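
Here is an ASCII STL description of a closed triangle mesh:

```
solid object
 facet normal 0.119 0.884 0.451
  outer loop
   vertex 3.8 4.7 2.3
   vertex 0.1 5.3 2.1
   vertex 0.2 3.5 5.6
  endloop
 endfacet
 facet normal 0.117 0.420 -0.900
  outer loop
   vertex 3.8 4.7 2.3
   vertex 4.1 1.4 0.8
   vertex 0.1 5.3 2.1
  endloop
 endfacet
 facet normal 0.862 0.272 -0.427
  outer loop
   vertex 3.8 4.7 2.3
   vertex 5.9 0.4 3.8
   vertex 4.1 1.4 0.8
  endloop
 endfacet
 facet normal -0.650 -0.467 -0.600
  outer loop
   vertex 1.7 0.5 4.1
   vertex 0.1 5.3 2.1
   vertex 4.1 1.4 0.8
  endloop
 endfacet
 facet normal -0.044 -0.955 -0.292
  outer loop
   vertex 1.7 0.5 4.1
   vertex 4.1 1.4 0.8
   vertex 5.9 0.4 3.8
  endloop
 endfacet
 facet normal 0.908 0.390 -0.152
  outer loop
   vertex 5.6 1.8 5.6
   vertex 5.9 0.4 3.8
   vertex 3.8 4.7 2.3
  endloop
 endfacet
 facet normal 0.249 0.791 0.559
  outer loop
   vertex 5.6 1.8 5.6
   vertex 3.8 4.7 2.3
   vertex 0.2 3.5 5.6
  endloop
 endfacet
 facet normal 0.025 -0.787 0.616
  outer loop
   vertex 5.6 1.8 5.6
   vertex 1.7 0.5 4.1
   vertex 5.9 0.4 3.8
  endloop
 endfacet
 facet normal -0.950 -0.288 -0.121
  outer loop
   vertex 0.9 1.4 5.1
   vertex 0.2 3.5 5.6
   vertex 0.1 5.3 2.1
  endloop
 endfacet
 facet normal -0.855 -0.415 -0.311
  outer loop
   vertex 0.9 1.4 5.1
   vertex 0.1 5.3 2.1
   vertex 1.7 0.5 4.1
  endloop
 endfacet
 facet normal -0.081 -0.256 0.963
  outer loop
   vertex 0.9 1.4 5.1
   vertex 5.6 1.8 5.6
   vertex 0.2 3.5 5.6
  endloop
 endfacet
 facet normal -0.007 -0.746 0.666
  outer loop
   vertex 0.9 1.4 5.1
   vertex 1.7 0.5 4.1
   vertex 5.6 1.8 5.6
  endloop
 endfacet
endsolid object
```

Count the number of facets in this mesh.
12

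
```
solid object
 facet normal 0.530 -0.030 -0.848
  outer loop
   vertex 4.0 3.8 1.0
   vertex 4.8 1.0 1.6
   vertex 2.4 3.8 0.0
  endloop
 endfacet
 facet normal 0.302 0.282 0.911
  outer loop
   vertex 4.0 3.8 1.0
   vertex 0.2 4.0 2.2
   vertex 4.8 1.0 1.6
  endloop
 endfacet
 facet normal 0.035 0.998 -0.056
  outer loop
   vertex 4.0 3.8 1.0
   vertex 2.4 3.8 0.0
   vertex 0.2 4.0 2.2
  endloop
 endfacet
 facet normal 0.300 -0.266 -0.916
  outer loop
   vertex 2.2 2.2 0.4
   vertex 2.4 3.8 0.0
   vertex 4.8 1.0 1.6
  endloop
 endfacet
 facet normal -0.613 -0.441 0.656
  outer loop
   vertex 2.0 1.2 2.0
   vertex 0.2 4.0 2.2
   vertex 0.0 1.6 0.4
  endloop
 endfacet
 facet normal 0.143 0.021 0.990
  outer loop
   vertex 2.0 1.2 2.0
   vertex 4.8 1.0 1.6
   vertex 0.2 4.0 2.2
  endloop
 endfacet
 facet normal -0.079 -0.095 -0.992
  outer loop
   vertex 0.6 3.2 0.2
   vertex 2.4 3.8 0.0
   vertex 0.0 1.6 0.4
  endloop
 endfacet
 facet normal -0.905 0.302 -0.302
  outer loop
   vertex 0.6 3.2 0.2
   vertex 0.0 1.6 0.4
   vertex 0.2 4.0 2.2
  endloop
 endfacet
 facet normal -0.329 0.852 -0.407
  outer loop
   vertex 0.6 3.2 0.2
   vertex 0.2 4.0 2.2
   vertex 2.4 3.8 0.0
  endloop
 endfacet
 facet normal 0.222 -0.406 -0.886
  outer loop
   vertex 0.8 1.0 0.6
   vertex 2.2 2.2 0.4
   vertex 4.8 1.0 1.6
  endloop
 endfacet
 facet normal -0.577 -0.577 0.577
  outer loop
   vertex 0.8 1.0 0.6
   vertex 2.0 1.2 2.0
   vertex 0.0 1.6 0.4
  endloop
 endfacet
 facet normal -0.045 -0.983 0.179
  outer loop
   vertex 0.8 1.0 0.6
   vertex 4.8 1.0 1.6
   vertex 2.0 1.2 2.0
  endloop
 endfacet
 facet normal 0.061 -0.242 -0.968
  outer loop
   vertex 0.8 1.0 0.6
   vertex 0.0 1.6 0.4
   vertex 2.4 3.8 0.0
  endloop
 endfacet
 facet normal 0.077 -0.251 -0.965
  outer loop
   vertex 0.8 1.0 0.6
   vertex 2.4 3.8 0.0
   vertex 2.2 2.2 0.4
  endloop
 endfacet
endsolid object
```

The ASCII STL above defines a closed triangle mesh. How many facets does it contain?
14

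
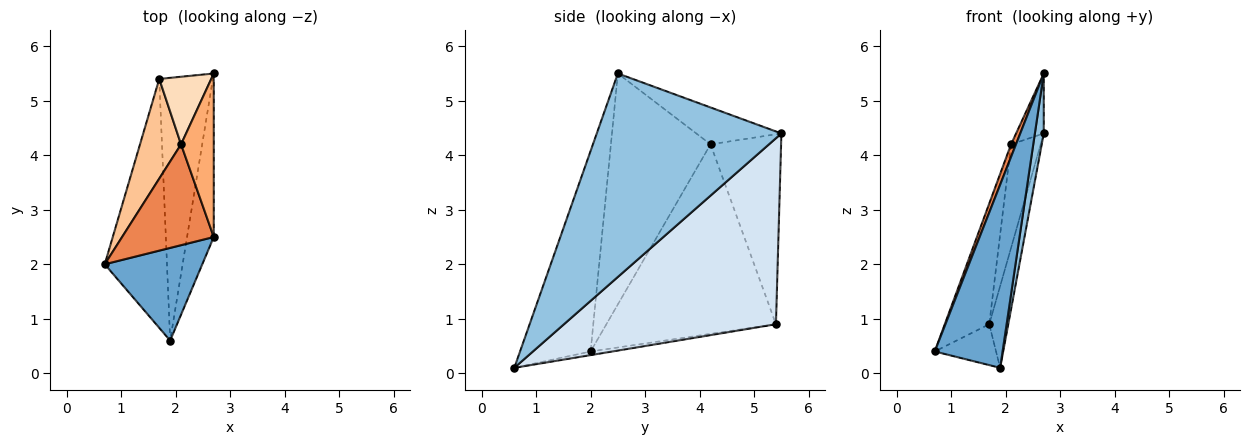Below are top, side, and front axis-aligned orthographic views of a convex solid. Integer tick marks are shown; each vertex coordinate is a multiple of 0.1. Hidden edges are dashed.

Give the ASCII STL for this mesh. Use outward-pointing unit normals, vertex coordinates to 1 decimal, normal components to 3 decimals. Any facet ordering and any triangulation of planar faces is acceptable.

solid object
 facet normal -0.680 -0.654 0.331
  outer loop
   vertex 2.7 2.5 5.5
   vertex 0.7 2.0 0.4
   vertex 1.9 0.6 0.1
  endloop
 endfacet
 facet normal 0.990 -0.048 -0.130
  outer loop
   vertex 2.7 2.5 5.5
   vertex 1.9 0.6 0.1
   vertex 2.7 5.5 4.4
  endloop
 endfacet
 facet normal -0.058 0.162 -0.985
  outer loop
   vertex 1.7 5.4 0.9
   vertex 1.9 0.6 0.1
   vertex 0.7 2.0 0.4
  endloop
 endfacet
 facet normal 0.957 0.086 -0.276
  outer loop
   vertex 1.7 5.4 0.9
   vertex 2.7 5.5 4.4
   vertex 1.9 0.6 0.1
  endloop
 endfacet
 facet normal -0.928 -0.046 0.369
  outer loop
   vertex 2.1 4.2 4.2
   vertex 0.7 2.0 0.4
   vertex 2.7 2.5 5.5
  endloop
 endfacet
 facet normal -0.727 0.236 0.645
  outer loop
   vertex 2.1 4.2 4.2
   vertex 2.7 2.5 5.5
   vertex 2.7 5.5 4.4
  endloop
 endfacet
 facet normal -0.947 0.248 0.205
  outer loop
   vertex 2.1 4.2 4.2
   vertex 1.7 5.4 0.9
   vertex 0.7 2.0 0.4
  endloop
 endfacet
 facet normal -0.894 0.375 0.245
  outer loop
   vertex 2.1 4.2 4.2
   vertex 2.7 5.5 4.4
   vertex 1.7 5.4 0.9
  endloop
 endfacet
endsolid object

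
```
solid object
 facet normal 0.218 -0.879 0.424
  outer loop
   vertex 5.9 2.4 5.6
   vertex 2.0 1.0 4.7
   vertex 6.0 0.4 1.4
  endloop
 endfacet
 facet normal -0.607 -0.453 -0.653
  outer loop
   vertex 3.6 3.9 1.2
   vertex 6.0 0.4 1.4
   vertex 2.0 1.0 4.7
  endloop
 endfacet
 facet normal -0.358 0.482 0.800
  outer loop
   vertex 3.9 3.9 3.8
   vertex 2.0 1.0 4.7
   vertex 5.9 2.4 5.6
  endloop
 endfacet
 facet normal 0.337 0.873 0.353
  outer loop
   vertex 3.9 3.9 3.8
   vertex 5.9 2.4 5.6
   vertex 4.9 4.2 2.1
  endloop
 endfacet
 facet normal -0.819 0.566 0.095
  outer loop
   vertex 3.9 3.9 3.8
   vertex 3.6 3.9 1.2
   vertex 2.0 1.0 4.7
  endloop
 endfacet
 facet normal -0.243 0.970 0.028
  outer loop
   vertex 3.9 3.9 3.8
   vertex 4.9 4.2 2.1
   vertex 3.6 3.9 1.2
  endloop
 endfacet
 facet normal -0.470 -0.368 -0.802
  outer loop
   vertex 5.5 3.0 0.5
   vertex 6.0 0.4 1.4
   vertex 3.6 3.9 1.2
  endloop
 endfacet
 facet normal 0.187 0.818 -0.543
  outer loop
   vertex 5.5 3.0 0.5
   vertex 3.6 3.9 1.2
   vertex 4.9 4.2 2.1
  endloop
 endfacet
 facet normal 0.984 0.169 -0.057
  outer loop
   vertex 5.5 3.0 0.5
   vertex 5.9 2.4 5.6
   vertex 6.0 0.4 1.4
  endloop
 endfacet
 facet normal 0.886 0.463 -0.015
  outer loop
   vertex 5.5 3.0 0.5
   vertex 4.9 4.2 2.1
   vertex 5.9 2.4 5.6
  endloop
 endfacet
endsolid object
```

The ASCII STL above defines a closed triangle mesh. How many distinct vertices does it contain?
7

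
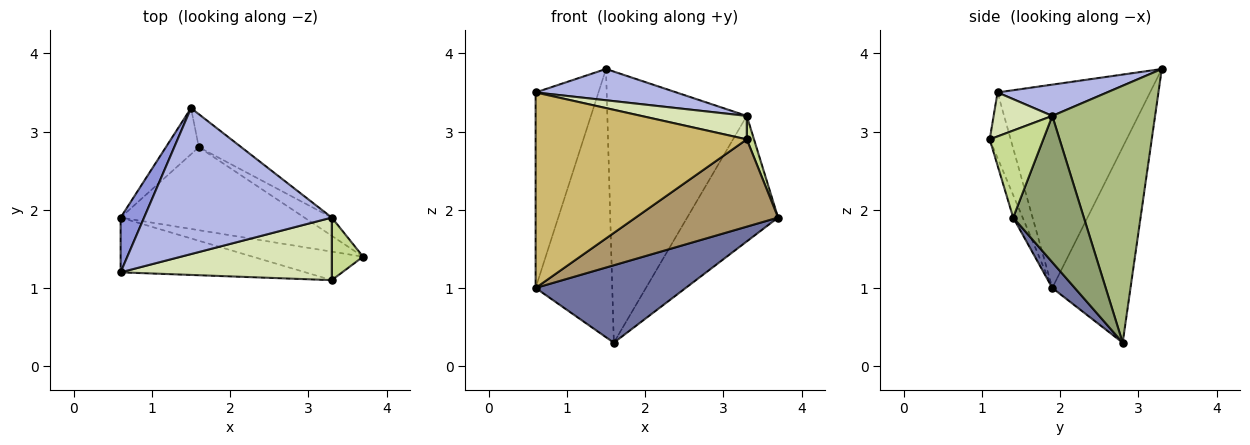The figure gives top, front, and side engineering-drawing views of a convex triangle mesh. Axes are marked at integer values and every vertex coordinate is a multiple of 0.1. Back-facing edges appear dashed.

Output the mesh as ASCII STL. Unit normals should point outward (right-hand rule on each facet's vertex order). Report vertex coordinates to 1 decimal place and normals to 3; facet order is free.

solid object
 facet normal 0.102 -0.679 -0.727
  outer loop
   vertex 1.6 2.8 0.3
   vertex 3.7 1.4 1.9
   vertex 0.6 1.9 1.0
  endloop
 endfacet
 facet normal -0.709 0.695 -0.120
  outer loop
   vertex 1.6 2.8 0.3
   vertex 0.6 1.9 1.0
   vertex 1.5 3.3 3.8
  endloop
 endfacet
 facet normal -0.919 0.379 0.106
  outer loop
   vertex 0.6 1.2 3.5
   vertex 1.5 3.3 3.8
   vertex 0.6 1.9 1.0
  endloop
 endfacet
 facet normal 0.161 -0.207 0.965
  outer loop
   vertex 3.3 1.9 3.2
   vertex 1.5 3.3 3.8
   vertex 0.6 1.2 3.5
  endloop
 endfacet
 facet normal 0.610 0.784 -0.114
  outer loop
   vertex 3.3 1.9 3.2
   vertex 3.7 1.4 1.9
   vertex 1.6 2.8 0.3
  endloop
 endfacet
 facet normal 0.591 0.801 -0.098
  outer loop
   vertex 3.3 1.9 3.2
   vertex 1.6 2.8 0.3
   vertex 1.5 3.3 3.8
  endloop
 endfacet
 facet normal 0.934 -0.126 0.336
  outer loop
   vertex 3.3 1.1 2.9
   vertex 3.7 1.4 1.9
   vertex 3.3 1.9 3.2
  endloop
 endfacet
 facet normal 0.191 -0.345 0.919
  outer loop
   vertex 3.3 1.1 2.9
   vertex 3.3 1.9 3.2
   vertex 0.6 1.2 3.5
  endloop
 endfacet
 facet normal -0.063 -0.949 -0.310
  outer loop
   vertex 3.3 1.1 2.9
   vertex 0.6 1.9 1.0
   vertex 3.7 1.4 1.9
  endloop
 endfacet
 facet normal -0.095 -0.959 -0.268
  outer loop
   vertex 3.3 1.1 2.9
   vertex 0.6 1.2 3.5
   vertex 0.6 1.9 1.0
  endloop
 endfacet
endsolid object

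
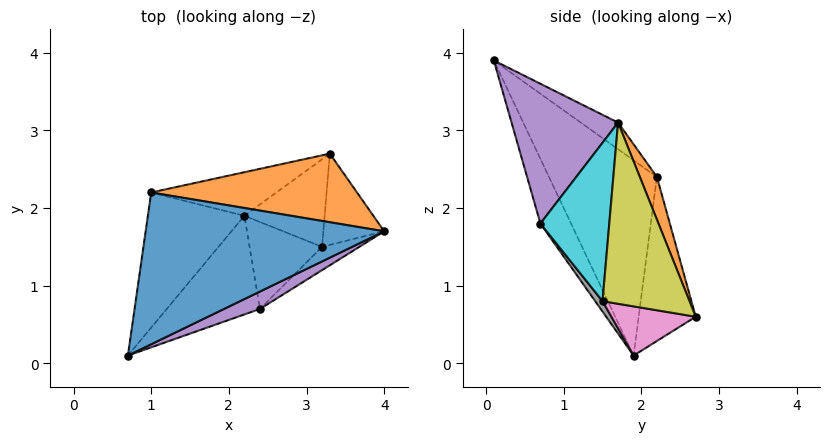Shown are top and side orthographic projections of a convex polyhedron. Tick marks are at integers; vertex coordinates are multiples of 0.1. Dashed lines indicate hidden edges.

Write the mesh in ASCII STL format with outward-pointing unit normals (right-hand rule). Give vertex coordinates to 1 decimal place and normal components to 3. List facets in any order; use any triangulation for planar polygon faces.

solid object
 facet normal -0.090 0.587 0.804
  outer loop
   vertex 1.0 2.2 2.4
   vertex 0.7 0.1 3.9
   vertex 4.0 1.7 3.1
  endloop
 endfacet
 facet normal 0.073 0.933 0.353
  outer loop
   vertex 1.0 2.2 2.4
   vertex 4.0 1.7 3.1
   vertex 3.3 2.7 0.6
  endloop
 endfacet
 facet normal -0.881 -0.185 -0.435
  outer loop
   vertex 1.0 2.2 2.4
   vertex 2.2 1.9 0.1
   vertex 0.7 0.1 3.9
  endloop
 endfacet
 facet normal -0.447 0.827 -0.341
  outer loop
   vertex 1.0 2.2 2.4
   vertex 3.3 2.7 0.6
   vertex 2.2 1.9 0.1
  endloop
 endfacet
 facet normal 0.456 -0.882 0.117
  outer loop
   vertex 2.4 0.7 1.8
   vertex 4.0 1.7 3.1
   vertex 0.7 0.1 3.9
  endloop
 endfacet
 facet normal -0.355 -0.783 -0.511
  outer loop
   vertex 2.4 0.7 1.8
   vertex 0.7 0.1 3.9
   vertex 2.2 1.9 0.1
  endloop
 endfacet
 facet normal 0.514 -0.183 -0.838
  outer loop
   vertex 3.2 1.5 0.8
   vertex 2.2 1.9 0.1
   vertex 3.3 2.7 0.6
  endloop
 endfacet
 facet normal 0.083 -0.810 -0.581
  outer loop
   vertex 3.2 1.5 0.8
   vertex 2.4 0.7 1.8
   vertex 2.2 1.9 0.1
  endloop
 endfacet
 facet normal 0.940 -0.131 -0.316
  outer loop
   vertex 3.2 1.5 0.8
   vertex 3.3 2.7 0.6
   vertex 4.0 1.7 3.1
  endloop
 endfacet
 facet normal 0.605 -0.783 -0.142
  outer loop
   vertex 3.2 1.5 0.8
   vertex 4.0 1.7 3.1
   vertex 2.4 0.7 1.8
  endloop
 endfacet
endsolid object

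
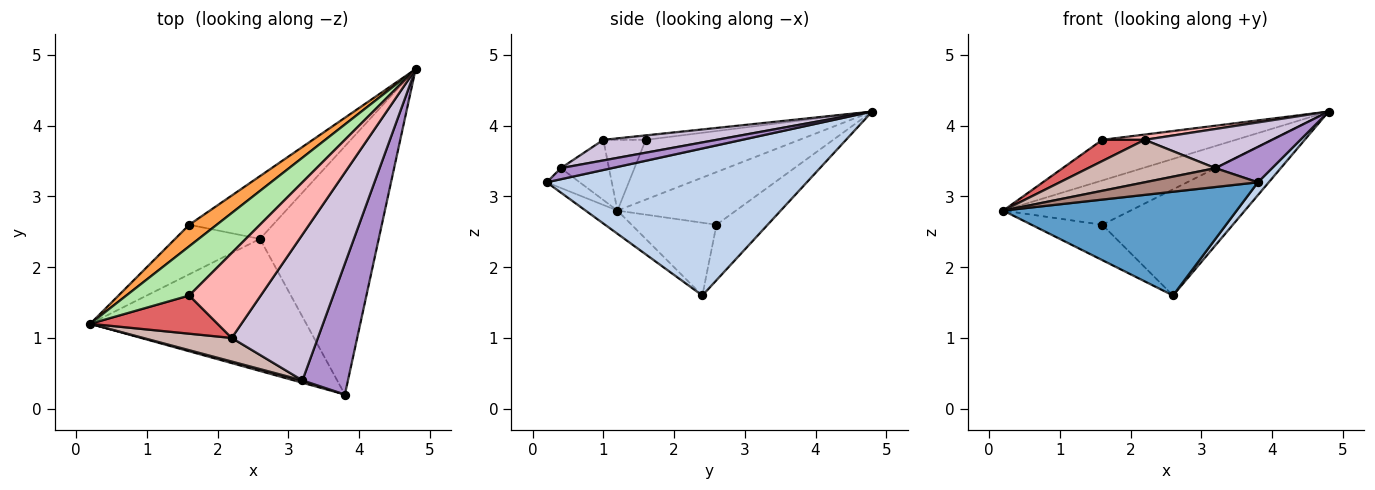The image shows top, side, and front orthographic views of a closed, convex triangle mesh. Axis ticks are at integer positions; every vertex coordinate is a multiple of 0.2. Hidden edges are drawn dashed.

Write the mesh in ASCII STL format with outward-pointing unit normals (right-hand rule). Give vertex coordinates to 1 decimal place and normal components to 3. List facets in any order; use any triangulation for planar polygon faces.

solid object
 facet normal -0.084 -0.616 -0.784
  outer loop
   vertex 2.6 2.4 1.6
   vertex 3.8 0.2 3.2
   vertex 0.2 1.2 2.8
  endloop
 endfacet
 facet normal 0.778 -0.033 -0.628
  outer loop
   vertex 2.6 2.4 1.6
   vertex 4.8 4.8 4.2
   vertex 3.8 0.2 3.2
  endloop
 endfacet
 facet normal -0.642 0.690 0.335
  outer loop
   vertex 1.6 2.6 2.6
   vertex 0.2 1.2 2.8
   vertex 4.8 4.8 4.2
  endloop
 endfacet
 facet normal -0.572 0.477 -0.667
  outer loop
   vertex 1.6 2.6 2.6
   vertex 2.6 2.4 1.6
   vertex 0.2 1.2 2.8
  endloop
 endfacet
 facet normal -0.319 0.816 -0.483
  outer loop
   vertex 1.6 2.6 2.6
   vertex 4.8 4.8 4.2
   vertex 2.6 2.4 1.6
  endloop
 endfacet
 facet normal -0.591 0.513 0.622
  outer loop
   vertex 1.6 1.6 3.8
   vertex 4.8 4.8 4.2
   vertex 0.2 1.2 2.8
  endloop
 endfacet
 facet normal -0.437 -0.437 0.786
  outer loop
   vertex 1.6 1.6 3.8
   vertex 0.2 1.2 2.8
   vertex 2.2 1.0 3.8
  endloop
 endfacet
 facet normal -0.062 -0.062 0.996
  outer loop
   vertex 1.6 1.6 3.8
   vertex 2.2 1.0 3.8
   vertex 4.8 4.8 4.2
  endloop
 endfacet
 facet normal 0.229 -0.254 0.940
  outer loop
   vertex 3.2 0.4 3.4
   vertex 3.8 0.2 3.2
   vertex 4.8 4.8 4.2
  endloop
 endfacet
 facet normal 0.225 -0.253 0.941
  outer loop
   vertex 3.2 0.4 3.4
   vertex 4.8 4.8 4.2
   vertex 2.2 1.0 3.8
  endloop
 endfacet
 facet normal -0.278 -0.953 0.119
  outer loop
   vertex 3.2 0.4 3.4
   vertex 0.2 1.2 2.8
   vertex 3.8 0.2 3.2
  endloop
 endfacet
 facet normal -0.314 -0.830 0.461
  outer loop
   vertex 3.2 0.4 3.4
   vertex 2.2 1.0 3.8
   vertex 0.2 1.2 2.8
  endloop
 endfacet
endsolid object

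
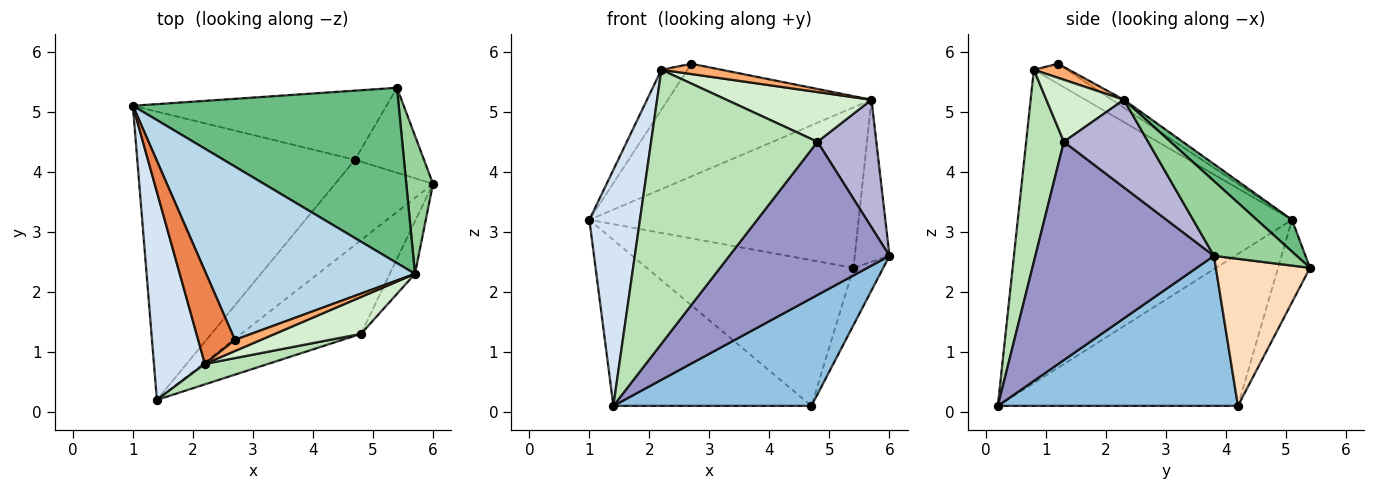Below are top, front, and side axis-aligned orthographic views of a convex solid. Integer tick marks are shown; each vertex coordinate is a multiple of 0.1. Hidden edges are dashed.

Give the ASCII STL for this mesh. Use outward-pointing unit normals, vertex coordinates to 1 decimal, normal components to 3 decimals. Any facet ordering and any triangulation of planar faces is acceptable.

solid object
 facet normal -0.517 0.427 -0.742
  outer loop
   vertex 4.7 4.2 0.1
   vertex 1.4 0.2 0.1
   vertex 1.0 5.1 3.2
  endloop
 endfacet
 facet normal 0.689 -0.569 -0.449
  outer loop
   vertex 4.7 4.2 0.1
   vertex 6.0 3.8 2.6
   vertex 1.4 0.2 0.1
  endloop
 endfacet
 facet normal -0.032 0.545 0.838
  outer loop
   vertex 5.7 2.3 5.2
   vertex 1.0 5.1 3.2
   vertex 2.7 1.2 5.8
  endloop
 endfacet
 facet normal -0.971 -0.179 0.158
  outer loop
   vertex 2.2 0.8 5.7
   vertex 1.0 5.1 3.2
   vertex 1.4 0.2 0.1
  endloop
 endfacet
 facet normal -0.447 0.353 0.822
  outer loop
   vertex 2.2 0.8 5.7
   vertex 2.7 1.2 5.8
   vertex 1.0 5.1 3.2
  endloop
 endfacet
 facet normal 0.368 -0.631 0.683
  outer loop
   vertex 2.2 0.8 5.7
   vertex 5.7 2.3 5.2
   vertex 2.7 1.2 5.8
  endloop
 endfacet
 facet normal -0.138 0.895 -0.425
  outer loop
   vertex 5.4 5.4 2.4
   vertex 4.7 4.2 0.1
   vertex 1.0 5.1 3.2
  endloop
 endfacet
 facet normal 0.870 0.275 -0.408
  outer loop
   vertex 5.4 5.4 2.4
   vertex 6.0 3.8 2.6
   vertex 4.7 4.2 0.1
  endloop
 endfacet
 facet normal 0.088 0.672 0.735
  outer loop
   vertex 5.4 5.4 2.4
   vertex 1.0 5.1 3.2
   vertex 5.7 2.3 5.2
  endloop
 endfacet
 facet normal 0.876 0.368 0.313
  outer loop
   vertex 5.4 5.4 2.4
   vertex 5.7 2.3 5.2
   vertex 6.0 3.8 2.6
  endloop
 endfacet
 facet normal 0.221 -0.973 0.073
  outer loop
   vertex 4.8 1.3 4.5
   vertex 2.2 0.8 5.7
   vertex 1.4 0.2 0.1
  endloop
 endfacet
 facet normal 0.395 -0.738 0.547
  outer loop
   vertex 4.8 1.3 4.5
   vertex 5.7 2.3 5.2
   vertex 2.2 0.8 5.7
  endloop
 endfacet
 facet normal 0.689 -0.618 -0.378
  outer loop
   vertex 4.8 1.3 4.5
   vertex 1.4 0.2 0.1
   vertex 6.0 3.8 2.6
  endloop
 endfacet
 facet normal 0.798 -0.557 -0.230
  outer loop
   vertex 4.8 1.3 4.5
   vertex 6.0 3.8 2.6
   vertex 5.7 2.3 5.2
  endloop
 endfacet
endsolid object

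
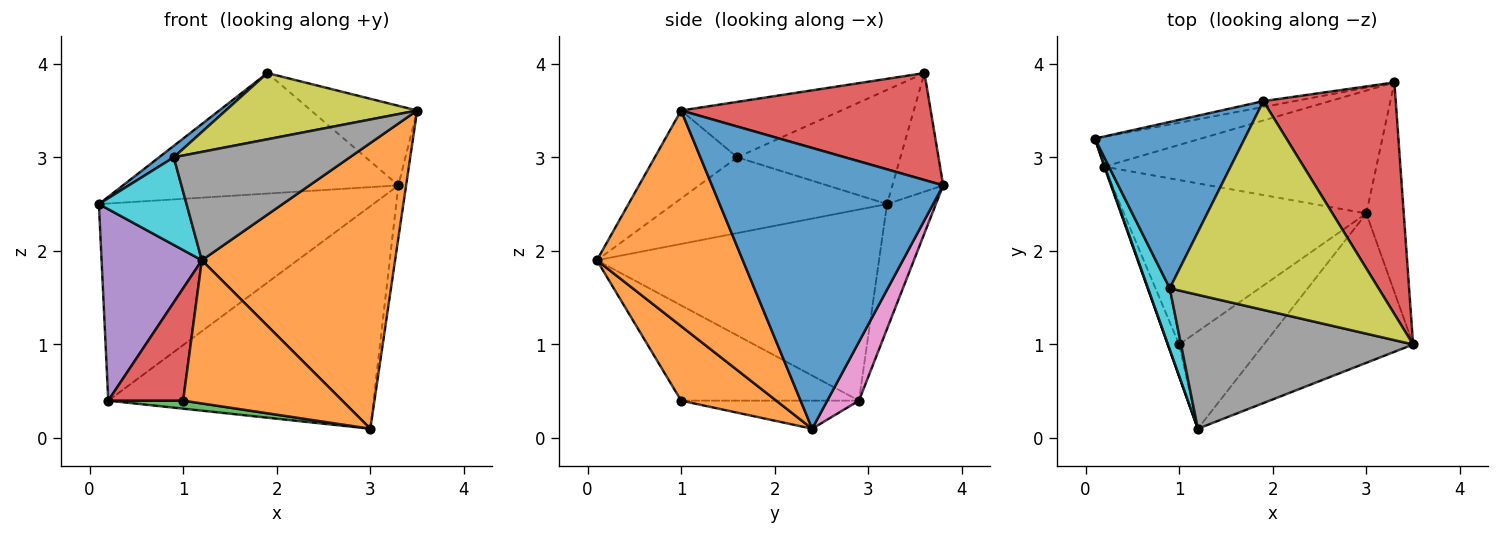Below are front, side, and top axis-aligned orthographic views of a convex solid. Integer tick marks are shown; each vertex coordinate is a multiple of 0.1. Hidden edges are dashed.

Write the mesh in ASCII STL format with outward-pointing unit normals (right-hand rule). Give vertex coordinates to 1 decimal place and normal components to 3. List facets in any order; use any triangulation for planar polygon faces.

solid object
 facet normal 0.991 0.033 -0.132
  outer loop
   vertex 3.0 2.4 0.1
   vertex 3.3 3.8 2.7
   vertex 3.5 1.0 3.5
  endloop
 endfacet
 facet normal 0.556 -0.737 -0.385
  outer loop
   vertex 1.2 0.1 1.9
   vertex 3.0 2.4 0.1
   vertex 3.5 1.0 3.5
  endloop
 endfacet
 facet normal -0.181 0.982 -0.048
  outer loop
   vertex 1.9 3.6 3.9
   vertex 3.3 3.8 2.7
   vertex 0.1 3.2 2.5
  endloop
 endfacet
 facet normal 0.607 0.258 0.751
  outer loop
   vertex 1.9 3.6 3.9
   vertex 3.5 1.0 3.5
   vertex 3.3 3.8 2.7
  endloop
 endfacet
 facet normal -0.942 -0.335 0.003
  outer loop
   vertex 0.2 2.9 0.4
   vertex 1.2 0.1 1.9
   vertex 0.1 3.2 2.5
  endloop
 endfacet
 facet normal -0.173 0.974 -0.147
  outer loop
   vertex 0.2 2.9 0.4
   vertex 0.1 3.2 2.5
   vertex 3.3 3.8 2.7
  endloop
 endfacet
 facet normal 0.104 0.871 -0.481
  outer loop
   vertex 0.2 2.9 0.4
   vertex 3.3 3.8 2.7
   vertex 3.0 2.4 0.1
  endloop
 endfacet
 facet normal -0.283 -0.603 0.746
  outer loop
   vertex 0.9 1.6 3.0
   vertex 1.2 0.1 1.9
   vertex 3.5 1.0 3.5
  endloop
 endfacet
 facet normal -0.245 -0.293 0.924
  outer loop
   vertex 0.9 1.6 3.0
   vertex 3.5 1.0 3.5
   vertex 1.9 3.6 3.9
  endloop
 endfacet
 facet normal -0.894 -0.367 0.256
  outer loop
   vertex 0.9 1.6 3.0
   vertex 0.1 3.2 2.5
   vertex 1.2 0.1 1.9
  endloop
 endfacet
 facet normal -0.605 -0.055 0.794
  outer loop
   vertex 0.9 1.6 3.0
   vertex 1.9 3.6 3.9
   vertex 0.1 3.2 2.5
  endloop
 endfacet
 facet normal 0.443 -0.741 -0.504
  outer loop
   vertex 1.0 1.0 0.4
   vertex 3.0 2.4 0.1
   vertex 1.2 0.1 1.9
  endloop
 endfacet
 facet normal -0.115 -0.048 -0.992
  outer loop
   vertex 1.0 1.0 0.4
   vertex 0.2 2.9 0.4
   vertex 3.0 2.4 0.1
  endloop
 endfacet
 facet normal -0.916 -0.386 -0.109
  outer loop
   vertex 1.0 1.0 0.4
   vertex 1.2 0.1 1.9
   vertex 0.2 2.9 0.4
  endloop
 endfacet
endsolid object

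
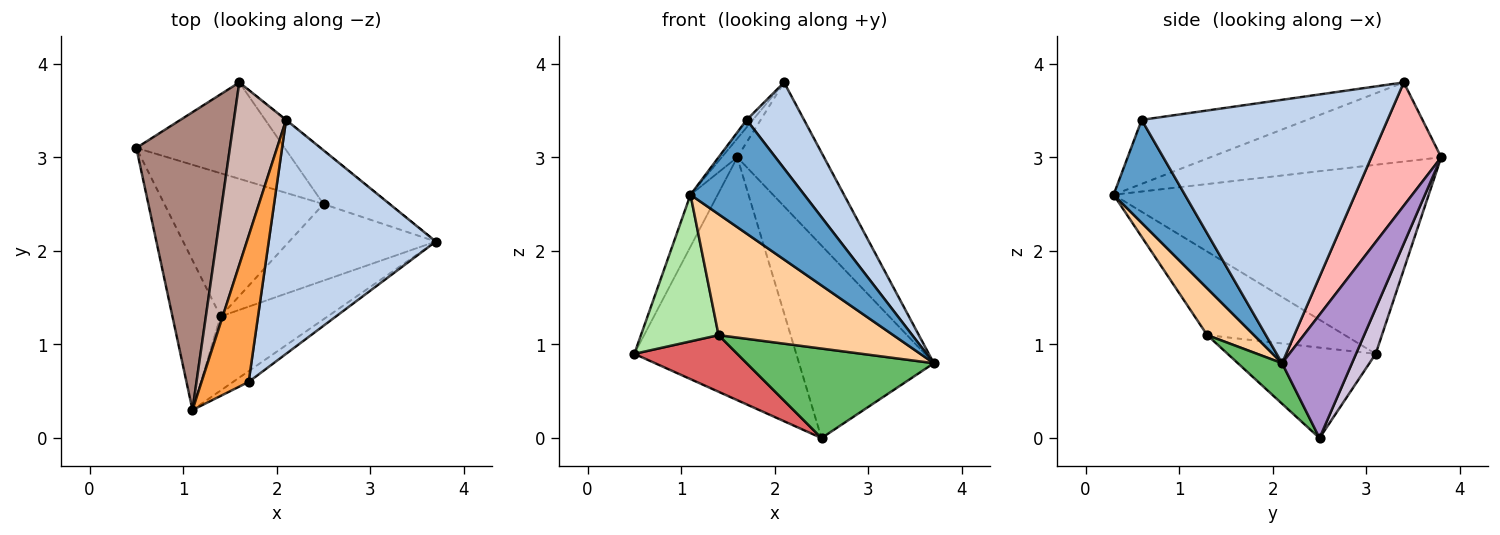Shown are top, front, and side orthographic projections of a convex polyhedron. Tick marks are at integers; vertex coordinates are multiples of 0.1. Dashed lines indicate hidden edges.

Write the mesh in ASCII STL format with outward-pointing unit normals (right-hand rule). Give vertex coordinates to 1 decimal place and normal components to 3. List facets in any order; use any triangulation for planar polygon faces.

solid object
 facet normal 0.529 -0.845 -0.080
  outer loop
   vertex 1.7 0.6 3.4
   vertex 1.1 0.3 2.6
   vertex 3.7 2.1 0.8
  endloop
 endfacet
 facet normal 0.828 -0.193 0.526
  outer loop
   vertex 1.7 0.6 3.4
   vertex 3.7 2.1 0.8
   vertex 2.1 3.4 3.8
  endloop
 endfacet
 facet normal -0.805 0.030 0.592
  outer loop
   vertex 1.7 0.6 3.4
   vertex 2.1 3.4 3.8
   vertex 1.1 0.3 2.6
  endloop
 endfacet
 facet normal 0.223 -0.831 -0.510
  outer loop
   vertex 1.4 1.3 1.1
   vertex 3.7 2.1 0.8
   vertex 1.1 0.3 2.6
  endloop
 endfacet
 facet normal 0.177 -0.748 -0.639
  outer loop
   vertex 1.4 1.3 1.1
   vertex 2.5 2.5 0.0
   vertex 3.7 2.1 0.8
  endloop
 endfacet
 facet normal -0.779 -0.439 -0.448
  outer loop
   vertex 1.4 1.3 1.1
   vertex 1.1 0.3 2.6
   vertex 0.5 3.1 0.9
  endloop
 endfacet
 facet normal -0.467 -0.325 -0.822
  outer loop
   vertex 1.4 1.3 1.1
   vertex 0.5 3.1 0.9
   vertex 2.5 2.5 0.0
  endloop
 endfacet
 facet normal 0.627 0.779 -0.003
  outer loop
   vertex 1.6 3.8 3.0
   vertex 2.1 3.4 3.8
   vertex 3.7 2.1 0.8
  endloop
 endfacet
 facet normal 0.447 0.862 -0.239
  outer loop
   vertex 1.6 3.8 3.0
   vertex 3.7 2.1 0.8
   vertex 2.5 2.5 0.0
  endloop
 endfacet
 facet normal 0.112 0.924 -0.367
  outer loop
   vertex 1.6 3.8 3.0
   vertex 2.5 2.5 0.0
   vertex 0.5 3.1 0.9
  endloop
 endfacet
 facet normal -0.894 0.077 0.442
  outer loop
   vertex 1.6 3.8 3.0
   vertex 0.5 3.1 0.9
   vertex 1.1 0.3 2.6
  endloop
 endfacet
 facet normal -0.834 0.056 0.549
  outer loop
   vertex 1.6 3.8 3.0
   vertex 1.1 0.3 2.6
   vertex 2.1 3.4 3.8
  endloop
 endfacet
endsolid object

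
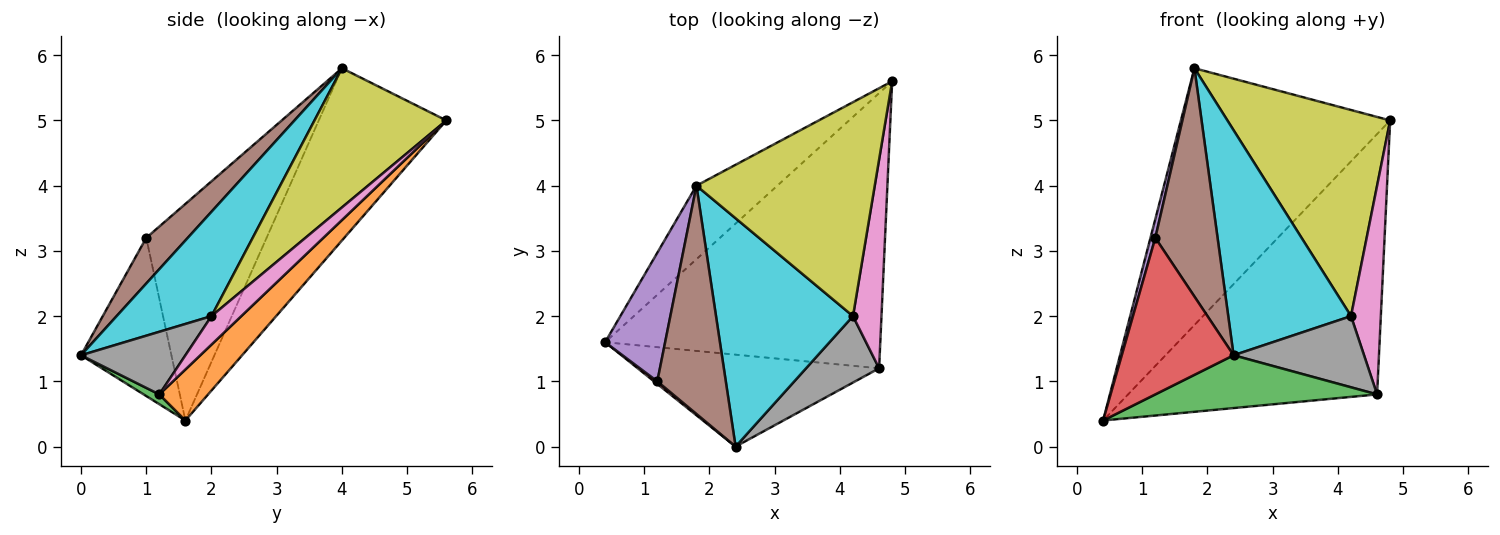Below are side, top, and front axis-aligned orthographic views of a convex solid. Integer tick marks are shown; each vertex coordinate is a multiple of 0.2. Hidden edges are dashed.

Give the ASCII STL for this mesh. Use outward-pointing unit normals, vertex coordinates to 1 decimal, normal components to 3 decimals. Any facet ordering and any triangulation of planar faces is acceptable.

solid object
 facet normal -0.506 0.829 -0.238
  outer loop
   vertex 1.8 4.0 5.8
   vertex 4.8 5.6 5.0
   vertex 0.4 1.6 0.4
  endloop
 endfacet
 facet normal 0.133 0.681 -0.720
  outer loop
   vertex 4.6 1.2 0.8
   vertex 0.4 1.6 0.4
   vertex 4.8 5.6 5.0
  endloop
 endfacet
 facet normal 0.035 -0.498 -0.867
  outer loop
   vertex 4.6 1.2 0.8
   vertex 2.4 0.0 1.4
   vertex 0.4 1.6 0.4
  endloop
 endfacet
 facet normal -0.629 -0.778 0.013
  outer loop
   vertex 1.2 1.0 3.2
   vertex 0.4 1.6 0.4
   vertex 2.4 0.0 1.4
  endloop
 endfacet
 facet normal -0.963 -0.039 0.267
  outer loop
   vertex 1.2 1.0 3.2
   vertex 1.8 4.0 5.8
   vertex 0.4 1.6 0.4
  endloop
 endfacet
 facet normal 0.426 -0.640 0.640
  outer loop
   vertex 1.2 1.0 3.2
   vertex 2.4 0.0 1.4
   vertex 1.8 4.0 5.8
  endloop
 endfacet
 facet normal 0.577 -0.577 0.577
  outer loop
   vertex 4.2 2.0 2.0
   vertex 4.6 1.2 0.8
   vertex 4.8 5.6 5.0
  endloop
 endfacet
 facet normal 0.505 -0.631 0.589
  outer loop
   vertex 4.2 2.0 2.0
   vertex 2.4 0.0 1.4
   vertex 4.6 1.2 0.8
  endloop
 endfacet
 facet normal 0.490 -0.605 0.628
  outer loop
   vertex 4.2 2.0 2.0
   vertex 4.8 5.6 5.0
   vertex 1.8 4.0 5.8
  endloop
 endfacet
 facet normal 0.477 -0.617 0.626
  outer loop
   vertex 4.2 2.0 2.0
   vertex 1.8 4.0 5.8
   vertex 2.4 0.0 1.4
  endloop
 endfacet
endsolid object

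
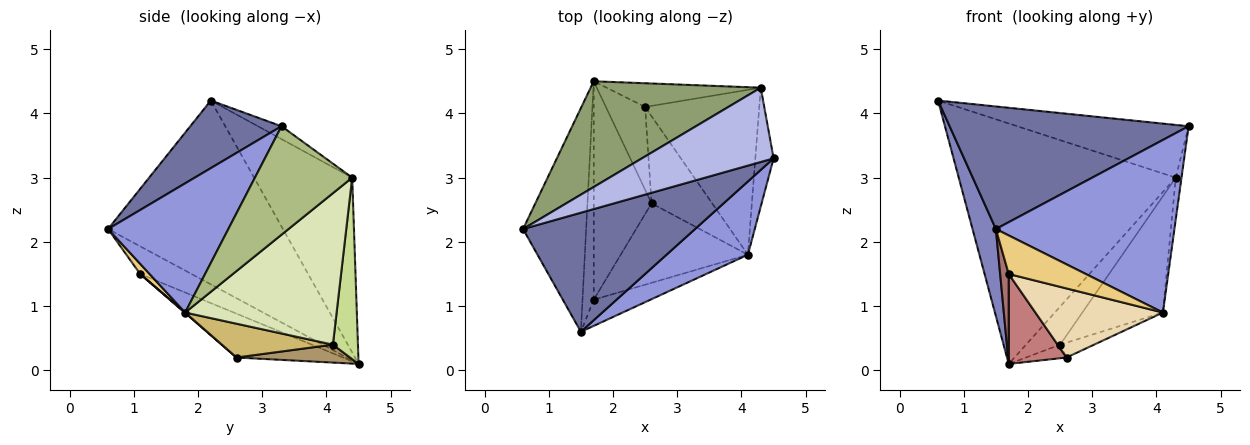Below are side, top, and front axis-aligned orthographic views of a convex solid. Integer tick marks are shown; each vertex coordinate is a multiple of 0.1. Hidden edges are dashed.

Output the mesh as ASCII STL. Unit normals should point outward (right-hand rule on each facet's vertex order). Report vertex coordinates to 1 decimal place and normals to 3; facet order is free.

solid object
 facet normal 0.264 -0.692 0.672
  outer loop
   vertex 1.5 0.6 2.2
   vertex 4.5 3.3 3.8
   vertex 0.6 2.2 4.2
  endloop
 endfacet
 facet normal -0.938 -0.125 -0.322
  outer loop
   vertex 1.5 0.6 2.2
   vertex 0.6 2.2 4.2
   vertex 1.7 4.5 0.1
  endloop
 endfacet
 facet normal 0.527 -0.782 0.332
  outer loop
   vertex 4.1 1.8 0.9
   vertex 4.5 3.3 3.8
   vertex 1.5 0.6 2.2
  endloop
 endfacet
 facet normal -0.079 0.577 0.813
  outer loop
   vertex 4.3 4.4 3.0
   vertex 0.6 2.2 4.2
   vertex 4.5 3.3 3.8
  endloop
 endfacet
 facet normal -0.382 0.846 0.372
  outer loop
   vertex 4.3 4.4 3.0
   vertex 1.7 4.5 0.1
   vertex 0.6 2.2 4.2
  endloop
 endfacet
 facet normal 0.984 0.058 -0.166
  outer loop
   vertex 4.3 4.4 3.0
   vertex 4.5 3.3 3.8
   vertex 4.1 1.8 0.9
  endloop
 endfacet
 facet normal 0.529 0.720 -0.449
  outer loop
   vertex 2.5 4.1 0.4
   vertex 1.7 4.5 0.1
   vertex 4.3 4.4 3.0
  endloop
 endfacet
 facet normal 0.735 0.391 -0.554
  outer loop
   vertex 2.5 4.1 0.4
   vertex 4.3 4.4 3.0
   vertex 4.1 1.8 0.9
  endloop
 endfacet
 facet normal 0.411 0.147 -0.900
  outer loop
   vertex 2.5 4.1 0.4
   vertex 2.6 2.6 0.2
   vertex 1.7 4.5 0.1
  endloop
 endfacet
 facet normal 0.482 0.147 -0.864
  outer loop
   vertex 2.5 4.1 0.4
   vertex 4.1 1.8 0.9
   vertex 2.6 2.6 0.2
  endloop
 endfacet
 facet normal 0.100 -0.823 -0.559
  outer loop
   vertex 1.7 1.1 1.5
   vertex 4.1 1.8 0.9
   vertex 1.5 0.6 2.2
  endloop
 endfacet
 facet normal 0.003 -0.656 -0.755
  outer loop
   vertex 1.7 1.1 1.5
   vertex 2.6 2.6 0.2
   vertex 4.1 1.8 0.9
  endloop
 endfacet
 facet normal -0.916 -0.153 -0.371
  outer loop
   vertex 1.7 1.1 1.5
   vertex 1.5 0.6 2.2
   vertex 1.7 4.5 0.1
  endloop
 endfacet
 facet normal -0.574 -0.312 -0.757
  outer loop
   vertex 1.7 1.1 1.5
   vertex 1.7 4.5 0.1
   vertex 2.6 2.6 0.2
  endloop
 endfacet
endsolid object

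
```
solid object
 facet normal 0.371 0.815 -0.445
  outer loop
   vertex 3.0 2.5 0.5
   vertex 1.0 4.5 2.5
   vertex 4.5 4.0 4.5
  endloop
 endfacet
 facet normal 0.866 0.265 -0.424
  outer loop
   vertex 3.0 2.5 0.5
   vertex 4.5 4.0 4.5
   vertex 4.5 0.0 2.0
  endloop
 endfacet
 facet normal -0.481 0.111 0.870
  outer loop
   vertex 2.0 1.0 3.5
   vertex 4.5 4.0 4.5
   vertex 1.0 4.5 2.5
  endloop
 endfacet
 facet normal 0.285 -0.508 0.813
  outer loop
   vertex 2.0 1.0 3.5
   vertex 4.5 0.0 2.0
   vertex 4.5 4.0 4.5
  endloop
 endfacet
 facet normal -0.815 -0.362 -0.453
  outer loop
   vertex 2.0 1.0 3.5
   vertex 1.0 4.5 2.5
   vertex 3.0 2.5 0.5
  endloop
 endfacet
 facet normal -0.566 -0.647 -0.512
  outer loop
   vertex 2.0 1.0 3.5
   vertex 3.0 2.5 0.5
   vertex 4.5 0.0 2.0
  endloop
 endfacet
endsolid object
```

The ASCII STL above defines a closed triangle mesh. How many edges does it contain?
9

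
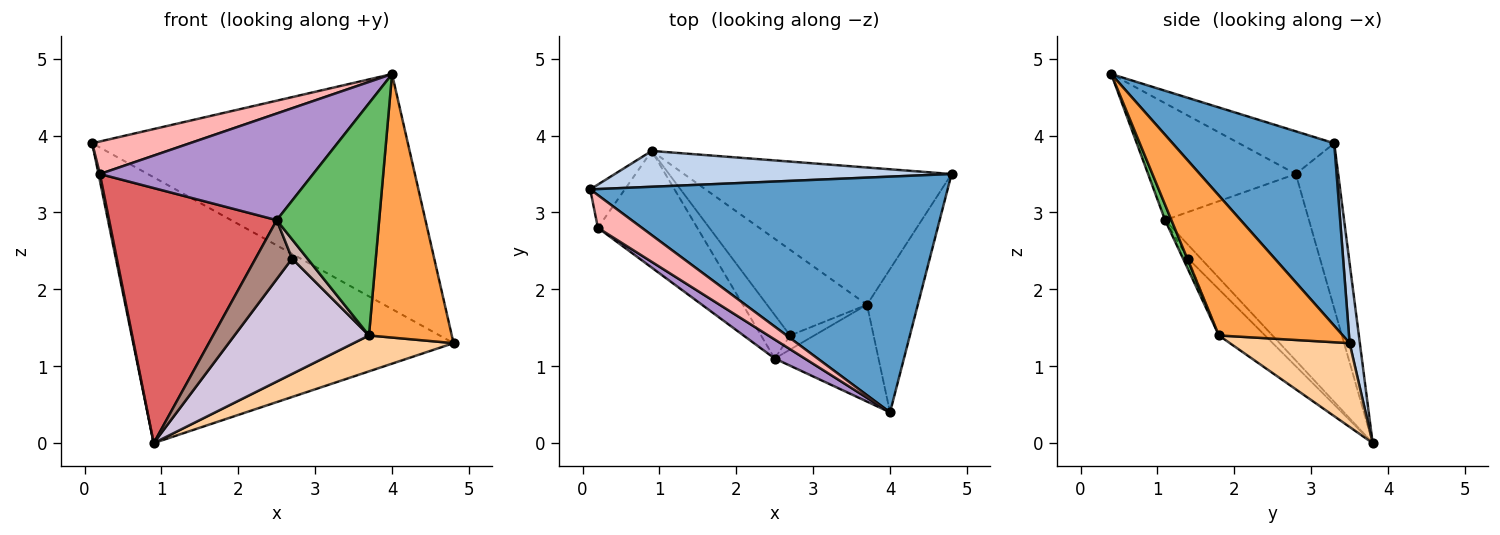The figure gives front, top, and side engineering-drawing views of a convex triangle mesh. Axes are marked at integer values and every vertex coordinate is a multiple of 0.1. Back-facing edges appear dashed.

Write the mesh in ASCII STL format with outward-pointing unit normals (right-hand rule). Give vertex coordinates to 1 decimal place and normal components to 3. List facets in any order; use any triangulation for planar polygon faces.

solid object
 facet normal 0.340 0.664 0.666
  outer loop
   vertex 4.0 0.4 4.8
   vertex 4.8 3.5 1.3
   vertex 0.1 3.3 3.9
  endloop
 endfacet
 facet normal 0.032 0.991 0.133
  outer loop
   vertex 0.9 3.8 0.0
   vertex 0.1 3.3 3.9
   vertex 4.8 3.5 1.3
  endloop
 endfacet
 facet normal 0.796 -0.532 -0.289
  outer loop
   vertex 3.7 1.8 1.4
   vertex 4.8 3.5 1.3
   vertex 4.0 0.4 4.8
  endloop
 endfacet
 facet normal 0.290 -0.242 -0.926
  outer loop
   vertex 3.7 1.8 1.4
   vertex 0.9 3.8 0.0
   vertex 4.8 3.5 1.3
  endloop
 endfacet
 facet normal 0.057 -0.921 -0.384
  outer loop
   vertex 2.5 1.1 2.9
   vertex 3.7 1.8 1.4
   vertex 4.0 0.4 4.8
  endloop
 endfacet
 facet normal -0.978 -0.032 -0.205
  outer loop
   vertex 0.2 2.8 3.5
   vertex 0.1 3.3 3.9
   vertex 0.9 3.8 0.0
  endloop
 endfacet
 facet normal -0.615 -0.717 -0.328
  outer loop
   vertex 0.2 2.8 3.5
   vertex 0.9 3.8 0.0
   vertex 2.5 1.1 2.9
  endloop
 endfacet
 facet normal -0.567 -0.581 0.584
  outer loop
   vertex 0.2 2.8 3.5
   vertex 4.0 0.4 4.8
   vertex 0.1 3.3 3.9
  endloop
 endfacet
 facet normal -0.563 -0.813 0.145
  outer loop
   vertex 0.2 2.8 3.5
   vertex 2.5 1.1 2.9
   vertex 4.0 0.4 4.8
  endloop
 endfacet
 facet normal -0.265 -0.774 -0.575
  outer loop
   vertex 2.7 1.4 2.4
   vertex 0.9 3.8 0.0
   vertex 3.7 1.8 1.4
  endloop
 endfacet
 facet normal -0.269 -0.774 -0.572
  outer loop
   vertex 2.7 1.4 2.4
   vertex 2.5 1.1 2.9
   vertex 0.9 3.8 0.0
  endloop
 endfacet
 facet normal -0.260 -0.779 -0.571
  outer loop
   vertex 2.7 1.4 2.4
   vertex 3.7 1.8 1.4
   vertex 2.5 1.1 2.9
  endloop
 endfacet
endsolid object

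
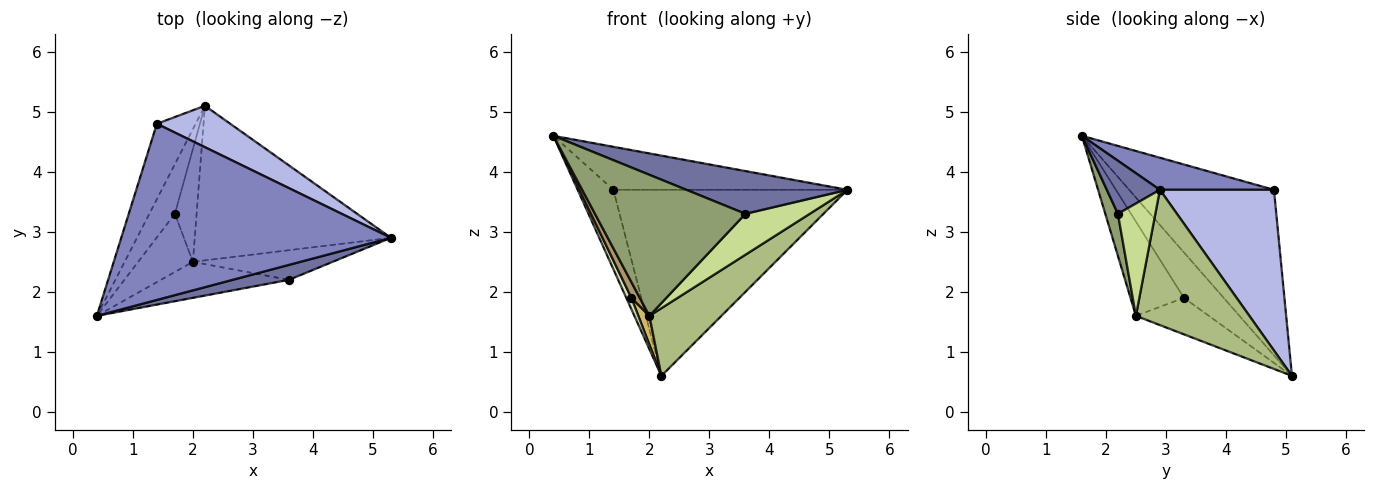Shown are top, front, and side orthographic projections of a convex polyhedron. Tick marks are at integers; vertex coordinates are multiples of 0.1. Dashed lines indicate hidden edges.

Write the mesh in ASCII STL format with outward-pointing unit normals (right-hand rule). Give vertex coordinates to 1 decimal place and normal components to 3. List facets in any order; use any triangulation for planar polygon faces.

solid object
 facet normal 0.297 -0.901 0.315
  outer loop
   vertex 3.6 2.2 3.3
   vertex 5.3 2.9 3.7
   vertex 0.4 1.6 4.6
  endloop
 endfacet
 facet normal 0.115 0.236 0.965
  outer loop
   vertex 1.4 4.8 3.7
   vertex 0.4 1.6 4.6
   vertex 5.3 2.9 3.7
  endloop
 endfacet
 facet normal -0.947 0.233 -0.222
  outer loop
   vertex 1.4 4.8 3.7
   vertex 2.2 5.1 0.6
   vertex 0.4 1.6 4.6
  endloop
 endfacet
 facet normal 0.429 0.882 0.196
  outer loop
   vertex 1.4 4.8 3.7
   vertex 5.3 2.9 3.7
   vertex 2.2 5.1 0.6
  endloop
 endfacet
 facet normal 0.081 -0.966 -0.247
  outer loop
   vertex 2.0 2.5 1.6
   vertex 3.6 2.2 3.3
   vertex 0.4 1.6 4.6
  endloop
 endfacet
 facet normal 0.534 -0.339 -0.775
  outer loop
   vertex 2.0 2.5 1.6
   vertex 2.2 5.1 0.6
   vertex 5.3 2.9 3.7
  endloop
 endfacet
 facet normal 0.426 -0.732 -0.531
  outer loop
   vertex 2.0 2.5 1.6
   vertex 5.3 2.9 3.7
   vertex 3.6 2.2 3.3
  endloop
 endfacet
 facet normal -0.866 -0.111 -0.487
  outer loop
   vertex 1.7 3.3 1.9
   vertex 0.4 1.6 4.6
   vertex 2.2 5.1 0.6
  endloop
 endfacet
 facet normal -0.857 -0.135 -0.497
  outer loop
   vertex 1.7 3.3 1.9
   vertex 2.0 2.5 1.6
   vertex 0.4 1.6 4.6
  endloop
 endfacet
 facet normal -0.852 -0.129 -0.507
  outer loop
   vertex 1.7 3.3 1.9
   vertex 2.2 5.1 0.6
   vertex 2.0 2.5 1.6
  endloop
 endfacet
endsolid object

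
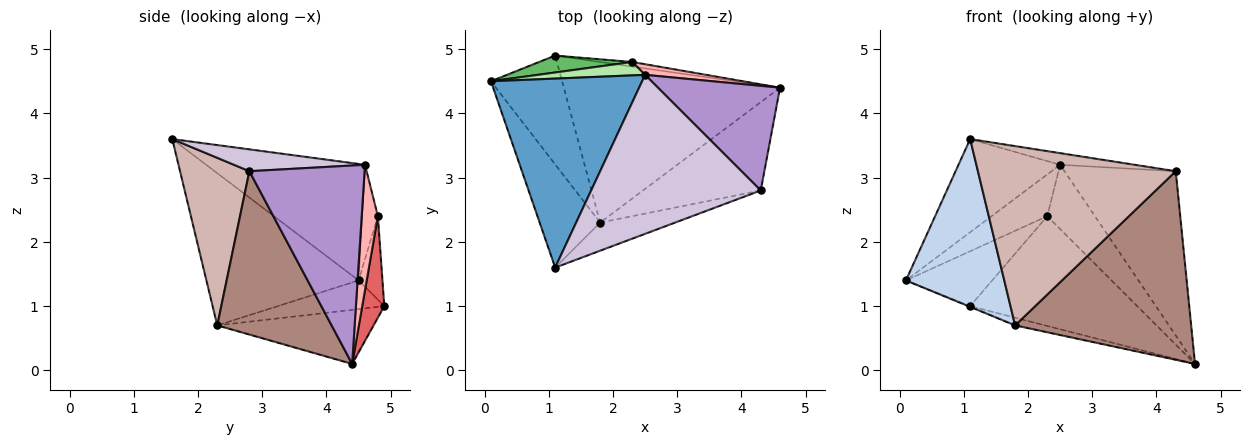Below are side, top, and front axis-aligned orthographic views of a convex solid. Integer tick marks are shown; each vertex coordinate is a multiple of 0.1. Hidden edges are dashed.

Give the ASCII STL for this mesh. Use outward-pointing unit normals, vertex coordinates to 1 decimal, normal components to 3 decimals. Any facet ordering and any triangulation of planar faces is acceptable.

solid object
 facet normal -0.569 0.364 0.738
  outer loop
   vertex 2.5 4.6 3.2
   vertex 0.1 4.5 1.4
   vertex 1.1 1.6 3.6
  endloop
 endfacet
 facet normal -0.797 -0.515 -0.317
  outer loop
   vertex 1.8 2.3 0.7
   vertex 1.1 1.6 3.6
   vertex 0.1 4.5 1.4
  endloop
 endfacet
 facet normal -0.374 0.006 -0.928
  outer loop
   vertex 1.8 2.3 0.7
   vertex 0.1 4.5 1.4
   vertex 1.1 4.9 1.0
  endloop
 endfacet
 facet normal -0.243 0.047 -0.969
  outer loop
   vertex 1.8 2.3 0.7
   vertex 1.1 4.9 1.0
   vertex 4.6 4.4 0.1
  endloop
 endfacet
 facet normal -0.256 0.924 0.285
  outer loop
   vertex 2.3 4.8 2.4
   vertex 1.1 4.9 1.0
   vertex 0.1 4.5 1.4
  endloop
 endfacet
 facet normal -0.259 0.920 0.295
  outer loop
   vertex 2.3 4.8 2.4
   vertex 0.1 4.5 1.4
   vertex 2.5 4.6 3.2
  endloop
 endfacet
 facet normal 0.131 0.991 -0.041
  outer loop
   vertex 2.3 4.8 2.4
   vertex 4.6 4.4 0.1
   vertex 1.1 4.9 1.0
  endloop
 endfacet
 facet normal 0.317 0.936 0.155
  outer loop
   vertex 2.3 4.8 2.4
   vertex 2.5 4.6 3.2
   vertex 4.6 4.4 0.1
  endloop
 endfacet
 facet normal 0.658 0.635 0.405
  outer loop
   vertex 4.3 2.8 3.1
   vertex 4.6 4.4 0.1
   vertex 2.5 4.6 3.2
  endloop
 endfacet
 facet normal 0.127 0.072 0.989
  outer loop
   vertex 4.3 2.8 3.1
   vertex 2.5 4.6 3.2
   vertex 1.1 1.6 3.6
  endloop
 endfacet
 facet normal 0.507 -0.781 -0.366
  outer loop
   vertex 4.3 2.8 3.1
   vertex 1.8 2.3 0.7
   vertex 4.6 4.4 0.1
  endloop
 endfacet
 facet normal 0.327 -0.934 -0.146
  outer loop
   vertex 4.3 2.8 3.1
   vertex 1.1 1.6 3.6
   vertex 1.8 2.3 0.7
  endloop
 endfacet
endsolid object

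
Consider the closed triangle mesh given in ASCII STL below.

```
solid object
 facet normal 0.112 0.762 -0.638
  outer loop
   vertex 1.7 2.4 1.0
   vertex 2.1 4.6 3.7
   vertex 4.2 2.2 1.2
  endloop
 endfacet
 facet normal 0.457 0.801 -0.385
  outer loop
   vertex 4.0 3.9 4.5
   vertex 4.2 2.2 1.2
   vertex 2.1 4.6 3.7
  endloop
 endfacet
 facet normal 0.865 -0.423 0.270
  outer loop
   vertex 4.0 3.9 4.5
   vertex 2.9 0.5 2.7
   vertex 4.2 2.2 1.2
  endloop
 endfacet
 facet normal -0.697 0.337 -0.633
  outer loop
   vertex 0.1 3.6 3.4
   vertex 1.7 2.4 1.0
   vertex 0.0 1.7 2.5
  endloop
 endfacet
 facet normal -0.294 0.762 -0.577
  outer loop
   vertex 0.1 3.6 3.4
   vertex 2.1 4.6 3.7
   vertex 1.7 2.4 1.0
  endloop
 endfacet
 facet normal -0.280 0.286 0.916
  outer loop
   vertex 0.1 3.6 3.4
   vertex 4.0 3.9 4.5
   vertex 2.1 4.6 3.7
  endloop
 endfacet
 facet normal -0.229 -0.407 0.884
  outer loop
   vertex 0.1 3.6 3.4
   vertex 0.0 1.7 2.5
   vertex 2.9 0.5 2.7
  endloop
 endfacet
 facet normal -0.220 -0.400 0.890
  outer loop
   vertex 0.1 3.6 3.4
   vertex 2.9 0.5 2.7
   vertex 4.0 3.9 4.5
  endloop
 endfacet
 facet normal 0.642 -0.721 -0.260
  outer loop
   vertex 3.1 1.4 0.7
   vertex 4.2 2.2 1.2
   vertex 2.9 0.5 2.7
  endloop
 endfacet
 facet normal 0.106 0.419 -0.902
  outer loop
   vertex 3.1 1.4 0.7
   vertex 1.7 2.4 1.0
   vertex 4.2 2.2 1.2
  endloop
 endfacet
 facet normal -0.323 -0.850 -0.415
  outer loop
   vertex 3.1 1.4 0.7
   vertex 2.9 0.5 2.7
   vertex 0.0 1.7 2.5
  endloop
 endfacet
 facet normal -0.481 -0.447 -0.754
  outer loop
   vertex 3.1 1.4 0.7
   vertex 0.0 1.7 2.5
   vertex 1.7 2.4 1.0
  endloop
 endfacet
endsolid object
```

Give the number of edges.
18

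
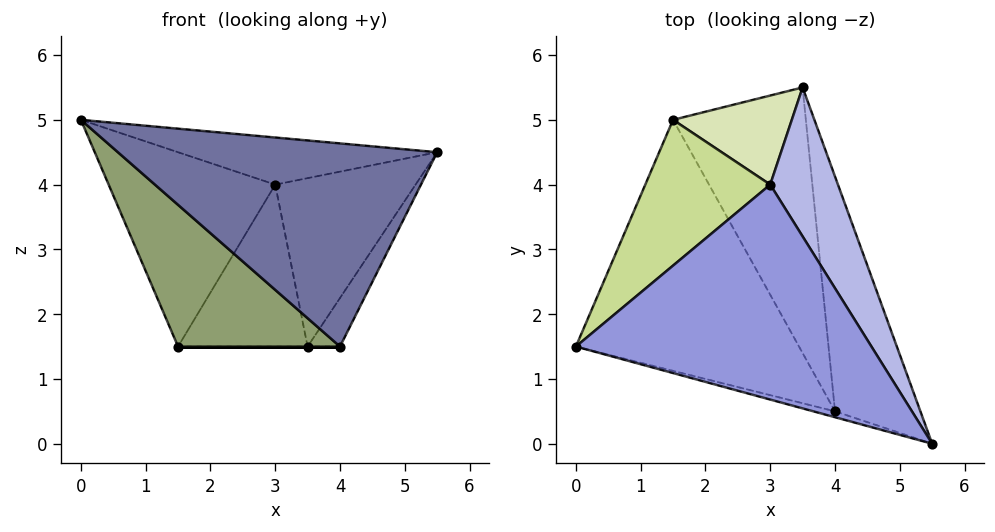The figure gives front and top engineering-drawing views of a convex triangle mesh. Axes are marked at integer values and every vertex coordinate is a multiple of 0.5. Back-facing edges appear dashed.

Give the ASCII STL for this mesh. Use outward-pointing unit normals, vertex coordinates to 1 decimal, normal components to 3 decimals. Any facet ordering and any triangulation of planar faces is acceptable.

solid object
 facet normal -0.265 -0.964 -0.028
  outer loop
   vertex 4.0 0.5 1.5
   vertex 5.5 0.0 4.5
   vertex 0.0 1.5 5.0
  endloop
 endfacet
 facet normal 0.897 0.090 -0.433
  outer loop
   vertex 4.0 0.5 1.5
   vertex 3.5 5.5 1.5
   vertex 5.5 0.0 4.5
  endloop
 endfacet
 facet normal 0.146 0.212 0.966
  outer loop
   vertex 3.0 4.0 4.0
   vertex 0.0 1.5 5.0
   vertex 5.5 0.0 4.5
  endloop
 endfacet
 facet normal 0.729 0.512 0.453
  outer loop
   vertex 3.0 4.0 4.0
   vertex 5.5 0.0 4.5
   vertex 3.5 5.5 1.5
  endloop
 endfacet
 facet normal -0.663 -0.368 -0.652
  outer loop
   vertex 1.5 5.0 1.5
   vertex 4.0 0.5 1.5
   vertex 0.0 1.5 5.0
  endloop
 endfacet
 facet normal 0.000 0.000 -1.000
  outer loop
   vertex 1.5 5.0 1.5
   vertex 3.5 5.5 1.5
   vertex 4.0 0.5 1.5
  endloop
 endfacet
 facet normal -0.423 0.725 0.544
  outer loop
   vertex 1.5 5.0 1.5
   vertex 0.0 1.5 5.0
   vertex 3.0 4.0 4.0
  endloop
 endfacet
 facet normal -0.214 0.856 0.471
  outer loop
   vertex 1.5 5.0 1.5
   vertex 3.0 4.0 4.0
   vertex 3.5 5.5 1.5
  endloop
 endfacet
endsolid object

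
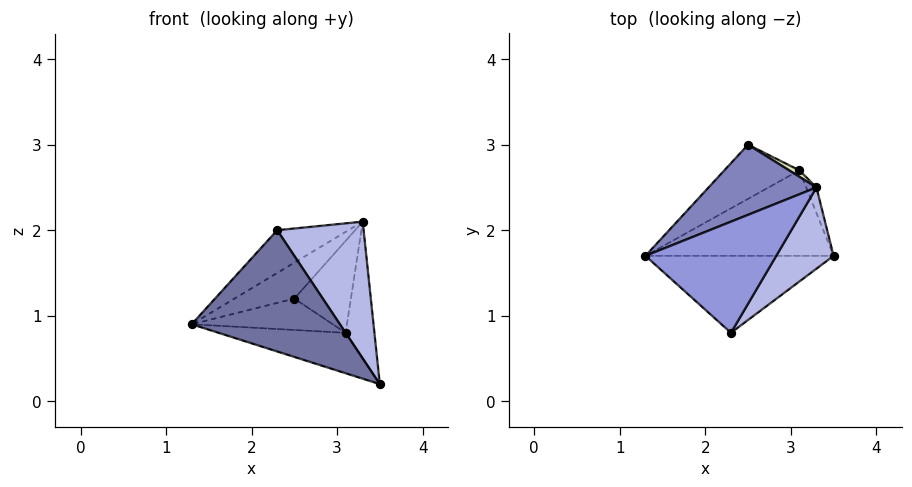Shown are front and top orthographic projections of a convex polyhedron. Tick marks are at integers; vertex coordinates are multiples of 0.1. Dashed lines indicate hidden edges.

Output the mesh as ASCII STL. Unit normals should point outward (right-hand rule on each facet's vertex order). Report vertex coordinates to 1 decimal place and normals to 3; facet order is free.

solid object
 facet normal -0.168 -0.832 -0.528
  outer loop
   vertex 2.3 0.8 2.0
   vertex 1.3 1.7 0.9
   vertex 3.5 1.7 0.2
  endloop
 endfacet
 facet normal -0.582 0.371 0.724
  outer loop
   vertex 3.3 2.5 2.1
   vertex 2.5 3.0 1.2
   vertex 1.3 1.7 0.9
  endloop
 endfacet
 facet normal -0.575 0.294 0.763
  outer loop
   vertex 3.3 2.5 2.1
   vertex 1.3 1.7 0.9
   vertex 2.3 0.8 2.0
  endloop
 endfacet
 facet normal 0.816 -0.497 0.295
  outer loop
   vertex 3.3 2.5 2.1
   vertex 2.3 0.8 2.0
   vertex 3.5 1.7 0.2
  endloop
 endfacet
 facet normal -0.276 0.411 -0.869
  outer loop
   vertex 3.1 2.7 0.8
   vertex 3.5 1.7 0.2
   vertex 1.3 1.7 0.9
  endloop
 endfacet
 facet normal -0.310 0.476 -0.823
  outer loop
   vertex 3.1 2.7 0.8
   vertex 1.3 1.7 0.9
   vertex 2.5 3.0 1.2
  endloop
 endfacet
 facet normal 0.909 0.410 -0.077
  outer loop
   vertex 3.1 2.7 0.8
   vertex 3.3 2.5 2.1
   vertex 3.5 1.7 0.2
  endloop
 endfacet
 facet normal 0.479 0.876 0.061
  outer loop
   vertex 3.1 2.7 0.8
   vertex 2.5 3.0 1.2
   vertex 3.3 2.5 2.1
  endloop
 endfacet
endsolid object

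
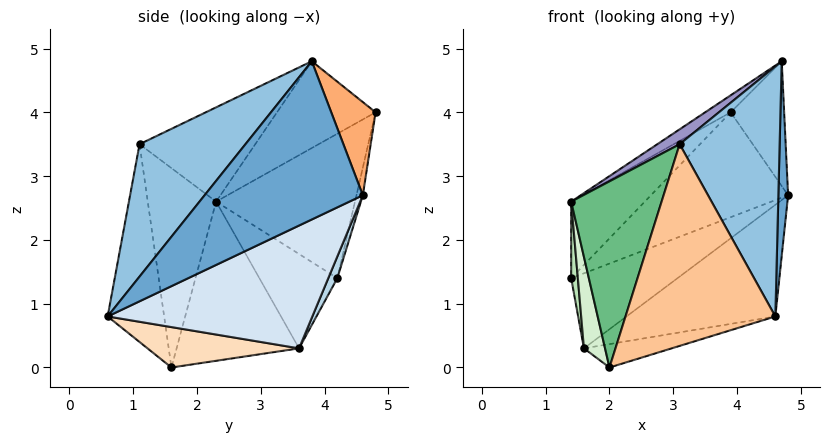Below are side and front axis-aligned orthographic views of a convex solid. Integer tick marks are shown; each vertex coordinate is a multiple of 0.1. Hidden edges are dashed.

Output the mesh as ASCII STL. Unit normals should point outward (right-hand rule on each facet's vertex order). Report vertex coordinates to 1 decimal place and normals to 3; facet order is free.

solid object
 facet normal 0.998 -0.061 0.024
  outer loop
   vertex 4.7 3.8 4.8
   vertex 4.6 0.6 0.8
   vertex 4.8 4.6 2.7
  endloop
 endfacet
 facet normal 0.642 -0.606 0.469
  outer loop
   vertex 3.1 1.1 3.5
   vertex 4.6 0.6 0.8
   vertex 4.7 3.8 4.8
  endloop
 endfacet
 facet normal 0.075 0.881 -0.467
  outer loop
   vertex 1.6 3.6 0.3
   vertex 1.4 4.2 1.4
   vertex 4.8 4.6 2.7
  endloop
 endfacet
 facet normal 0.488 0.355 -0.798
  outer loop
   vertex 1.6 3.6 0.3
   vertex 4.8 4.6 2.7
   vertex 4.6 0.6 0.8
  endloop
 endfacet
 facet normal -0.046 0.982 -0.183
  outer loop
   vertex 3.9 4.8 4.0
   vertex 4.8 4.6 2.7
   vertex 1.4 4.2 1.4
  endloop
 endfacet
 facet normal 0.607 0.732 0.308
  outer loop
   vertex 3.9 4.8 4.0
   vertex 4.7 3.8 4.8
   vertex 4.8 4.6 2.7
  endloop
 endfacet
 facet normal -0.353 -0.935 -0.023
  outer loop
   vertex 2.0 1.6 0.0
   vertex 4.6 0.6 0.8
   vertex 3.1 1.1 3.5
  endloop
 endfacet
 facet normal 0.360 0.208 -0.909
  outer loop
   vertex 2.0 1.6 0.0
   vertex 1.6 3.6 0.3
   vertex 4.6 0.6 0.8
  endloop
 endfacet
 facet normal -0.601 -0.795 0.075
  outer loop
   vertex 1.4 2.3 2.6
   vertex 2.0 1.6 0.0
   vertex 3.1 1.1 3.5
  endloop
 endfacet
 facet normal -0.710 0.376 0.596
  outer loop
   vertex 1.4 2.3 2.6
   vertex 3.9 4.8 4.0
   vertex 1.4 4.2 1.4
  endloop
 endfacet
 facet normal -0.987 -0.084 -0.134
  outer loop
   vertex 1.4 2.3 2.6
   vertex 1.4 4.2 1.4
   vertex 1.6 3.6 0.3
  endloop
 endfacet
 facet normal -0.970 -0.167 -0.179
  outer loop
   vertex 1.4 2.3 2.6
   vertex 1.6 3.6 0.3
   vertex 2.0 1.6 0.0
  endloop
 endfacet
 facet normal -0.520 -0.100 0.848
  outer loop
   vertex 1.4 2.3 2.6
   vertex 3.1 1.1 3.5
   vertex 4.7 3.8 4.8
  endloop
 endfacet
 facet normal -0.596 0.154 0.788
  outer loop
   vertex 1.4 2.3 2.6
   vertex 4.7 3.8 4.8
   vertex 3.9 4.8 4.0
  endloop
 endfacet
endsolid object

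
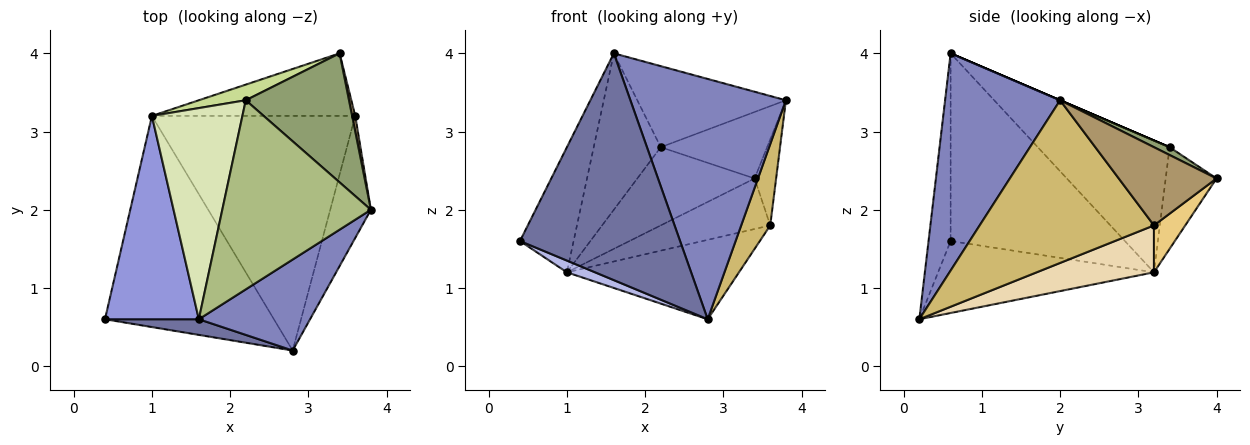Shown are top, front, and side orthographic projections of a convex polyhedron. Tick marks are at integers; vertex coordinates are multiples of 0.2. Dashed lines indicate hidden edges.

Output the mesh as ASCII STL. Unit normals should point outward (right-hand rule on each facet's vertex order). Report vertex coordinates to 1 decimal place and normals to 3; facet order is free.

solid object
 facet normal -0.136 -0.988 0.068
  outer loop
   vertex 1.6 0.6 4.0
   vertex 0.4 0.6 1.6
   vertex 2.8 0.2 0.6
  endloop
 endfacet
 facet normal 0.569 -0.769 0.291
  outer loop
   vertex 1.6 0.6 4.0
   vertex 2.8 0.2 0.6
   vertex 3.8 2.0 3.4
  endloop
 endfacet
 facet normal -0.862 0.265 0.431
  outer loop
   vertex 1.0 3.2 1.2
   vertex 0.4 0.6 1.6
   vertex 1.6 0.6 4.0
  endloop
 endfacet
 facet normal -0.391 -0.051 -0.919
  outer loop
   vertex 1.0 3.2 1.2
   vertex 2.8 0.2 0.6
   vertex 0.4 0.6 1.6
  endloop
 endfacet
 facet normal 0.067 0.457 0.887
  outer loop
   vertex 2.2 3.4 2.8
   vertex 3.8 2.0 3.4
   vertex 3.4 4.0 2.4
  endloop
 endfacet
 facet normal 0.000 0.394 0.919
  outer loop
   vertex 2.2 3.4 2.8
   vertex 1.6 0.6 4.0
   vertex 3.8 2.0 3.4
  endloop
 endfacet
 facet normal -0.391 0.902 0.180
  outer loop
   vertex 2.2 3.4 2.8
   vertex 3.4 4.0 2.4
   vertex 1.0 3.2 1.2
  endloop
 endfacet
 facet normal -0.760 0.387 0.522
  outer loop
   vertex 2.2 3.4 2.8
   vertex 1.0 3.2 1.2
   vertex 1.6 0.6 4.0
  endloop
 endfacet
 facet normal 0.976 0.215 0.039
  outer loop
   vertex 3.6 3.2 1.8
   vertex 3.4 4.0 2.4
   vertex 3.8 2.0 3.4
  endloop
 endfacet
 facet normal 0.958 -0.160 -0.239
  outer loop
   vertex 3.6 3.2 1.8
   vertex 3.8 2.0 3.4
   vertex 2.8 0.2 0.6
  endloop
 endfacet
 facet normal 0.177 0.618 -0.766
  outer loop
   vertex 3.6 3.2 1.8
   vertex 1.0 3.2 1.2
   vertex 3.4 4.0 2.4
  endloop
 endfacet
 facet normal 0.214 0.313 -0.925
  outer loop
   vertex 3.6 3.2 1.8
   vertex 2.8 0.2 0.6
   vertex 1.0 3.2 1.2
  endloop
 endfacet
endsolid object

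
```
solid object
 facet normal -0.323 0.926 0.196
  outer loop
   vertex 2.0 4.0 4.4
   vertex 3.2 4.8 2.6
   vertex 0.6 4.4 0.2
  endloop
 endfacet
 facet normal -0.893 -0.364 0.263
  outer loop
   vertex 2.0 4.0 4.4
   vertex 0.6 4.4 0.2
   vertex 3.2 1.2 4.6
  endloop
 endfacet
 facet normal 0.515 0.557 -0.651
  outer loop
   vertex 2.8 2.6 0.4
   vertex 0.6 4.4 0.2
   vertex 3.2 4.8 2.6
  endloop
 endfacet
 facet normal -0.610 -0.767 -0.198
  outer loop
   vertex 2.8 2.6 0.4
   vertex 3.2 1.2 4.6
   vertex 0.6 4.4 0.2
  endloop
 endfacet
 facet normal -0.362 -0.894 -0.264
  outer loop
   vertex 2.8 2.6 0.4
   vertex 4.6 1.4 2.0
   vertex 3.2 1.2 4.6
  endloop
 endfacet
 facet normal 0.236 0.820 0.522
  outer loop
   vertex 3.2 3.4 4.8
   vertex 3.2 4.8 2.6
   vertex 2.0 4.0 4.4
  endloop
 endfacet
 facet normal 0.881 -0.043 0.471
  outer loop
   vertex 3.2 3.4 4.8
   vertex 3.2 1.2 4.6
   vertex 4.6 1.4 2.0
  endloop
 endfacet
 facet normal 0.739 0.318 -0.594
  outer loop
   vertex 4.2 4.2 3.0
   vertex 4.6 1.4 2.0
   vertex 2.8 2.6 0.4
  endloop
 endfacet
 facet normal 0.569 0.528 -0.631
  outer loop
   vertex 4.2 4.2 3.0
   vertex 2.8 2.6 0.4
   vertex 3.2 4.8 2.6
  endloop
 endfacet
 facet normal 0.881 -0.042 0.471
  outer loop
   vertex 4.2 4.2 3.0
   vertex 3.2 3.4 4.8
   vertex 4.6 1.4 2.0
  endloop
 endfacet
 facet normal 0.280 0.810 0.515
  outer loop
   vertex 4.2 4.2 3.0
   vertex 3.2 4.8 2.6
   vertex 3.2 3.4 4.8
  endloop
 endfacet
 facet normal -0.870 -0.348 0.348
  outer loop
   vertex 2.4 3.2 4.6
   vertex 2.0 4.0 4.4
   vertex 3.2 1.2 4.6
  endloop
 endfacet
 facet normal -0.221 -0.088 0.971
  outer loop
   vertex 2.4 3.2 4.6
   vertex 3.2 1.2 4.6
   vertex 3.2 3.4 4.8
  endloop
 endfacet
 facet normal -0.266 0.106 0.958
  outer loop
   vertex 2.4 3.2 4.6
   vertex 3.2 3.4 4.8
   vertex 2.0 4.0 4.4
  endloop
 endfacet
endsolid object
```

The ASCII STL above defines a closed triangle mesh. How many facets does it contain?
14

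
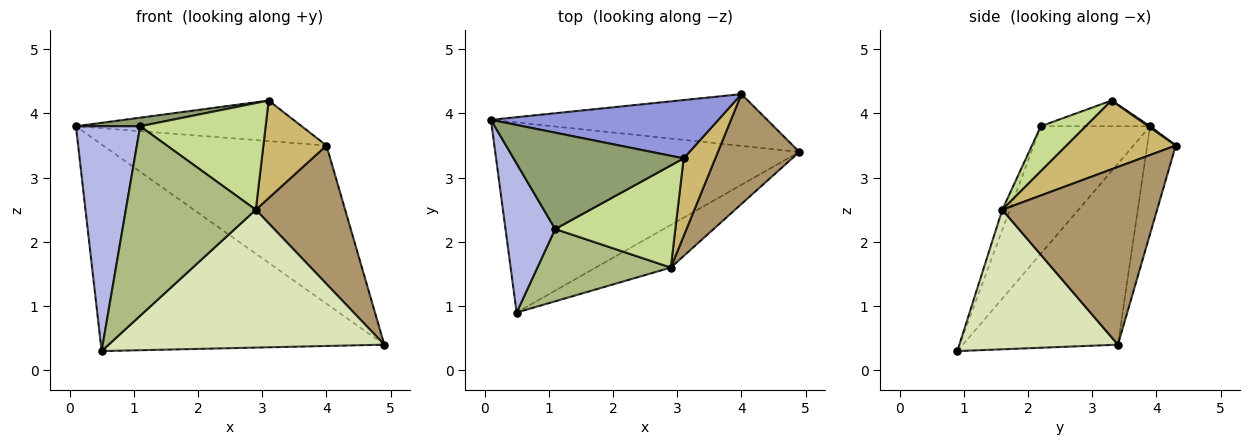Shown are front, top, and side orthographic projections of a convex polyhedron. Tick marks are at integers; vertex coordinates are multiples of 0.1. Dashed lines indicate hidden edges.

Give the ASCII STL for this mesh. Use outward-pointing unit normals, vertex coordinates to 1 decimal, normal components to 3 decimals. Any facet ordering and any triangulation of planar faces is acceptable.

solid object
 facet normal -0.374 0.683 -0.628
  outer loop
   vertex 0.5 0.9 0.3
   vertex 0.1 3.9 3.8
   vertex 4.9 3.4 0.4
  endloop
 endfacet
 facet normal -0.121 0.943 -0.309
  outer loop
   vertex 4.0 4.3 3.5
   vertex 4.9 3.4 0.4
   vertex 0.1 3.9 3.8
  endloop
 endfacet
 facet normal 0.005 0.571 0.821
  outer loop
   vertex 4.0 4.3 3.5
   vertex 0.1 3.9 3.8
   vertex 3.1 3.3 4.2
  endloop
 endfacet
 facet normal -0.817 -0.481 0.319
  outer loop
   vertex 1.1 2.2 3.8
   vertex 0.1 3.9 3.8
   vertex 0.5 0.9 0.3
  endloop
 endfacet
 facet normal -0.149 -0.088 0.985
  outer loop
   vertex 1.1 2.2 3.8
   vertex 3.1 3.3 4.2
   vertex 0.1 3.9 3.8
  endloop
 endfacet
 facet normal -0.054 -0.933 0.356
  outer loop
   vertex 2.9 1.6 2.5
   vertex 1.1 2.2 3.8
   vertex 0.5 0.9 0.3
  endloop
 endfacet
 facet normal 0.251 -0.699 0.670
  outer loop
   vertex 2.9 1.6 2.5
   vertex 3.1 3.3 4.2
   vertex 1.1 2.2 3.8
  endloop
 endfacet
 facet normal 0.482 -0.837 -0.259
  outer loop
   vertex 2.9 1.6 2.5
   vertex 0.5 0.9 0.3
   vertex 4.9 3.4 0.4
  endloop
 endfacet
 facet normal 0.805 -0.465 0.369
  outer loop
   vertex 2.9 1.6 2.5
   vertex 4.9 3.4 0.4
   vertex 4.0 4.3 3.5
  endloop
 endfacet
 facet normal 0.804 -0.465 0.370
  outer loop
   vertex 2.9 1.6 2.5
   vertex 4.0 4.3 3.5
   vertex 3.1 3.3 4.2
  endloop
 endfacet
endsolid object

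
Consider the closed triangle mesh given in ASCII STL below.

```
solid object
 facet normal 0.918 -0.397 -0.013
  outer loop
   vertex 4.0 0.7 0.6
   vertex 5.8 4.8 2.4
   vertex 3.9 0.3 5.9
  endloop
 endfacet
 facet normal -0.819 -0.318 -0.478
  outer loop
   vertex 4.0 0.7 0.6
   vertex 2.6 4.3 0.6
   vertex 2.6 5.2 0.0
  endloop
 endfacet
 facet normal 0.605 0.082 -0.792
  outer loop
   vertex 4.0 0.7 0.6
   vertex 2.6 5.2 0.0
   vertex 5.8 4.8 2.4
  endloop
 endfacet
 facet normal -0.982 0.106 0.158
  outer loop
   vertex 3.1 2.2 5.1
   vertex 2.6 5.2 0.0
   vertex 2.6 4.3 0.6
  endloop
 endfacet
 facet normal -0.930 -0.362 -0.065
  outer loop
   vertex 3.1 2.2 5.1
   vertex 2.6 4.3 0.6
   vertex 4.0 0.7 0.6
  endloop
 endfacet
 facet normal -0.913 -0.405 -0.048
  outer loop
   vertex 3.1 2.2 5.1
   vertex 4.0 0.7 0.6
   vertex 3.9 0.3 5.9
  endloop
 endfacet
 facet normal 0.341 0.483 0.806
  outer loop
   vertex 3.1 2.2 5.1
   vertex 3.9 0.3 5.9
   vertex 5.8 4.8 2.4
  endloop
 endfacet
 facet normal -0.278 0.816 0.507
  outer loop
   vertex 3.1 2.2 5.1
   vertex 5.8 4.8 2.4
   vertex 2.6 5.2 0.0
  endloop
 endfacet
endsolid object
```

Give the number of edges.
12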